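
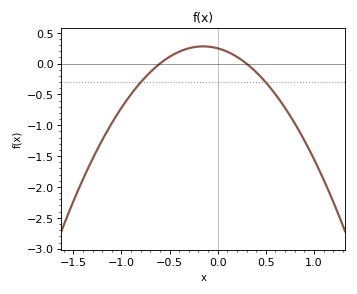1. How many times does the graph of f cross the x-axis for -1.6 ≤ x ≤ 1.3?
2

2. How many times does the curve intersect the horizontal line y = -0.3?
2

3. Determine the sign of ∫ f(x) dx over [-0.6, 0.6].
positive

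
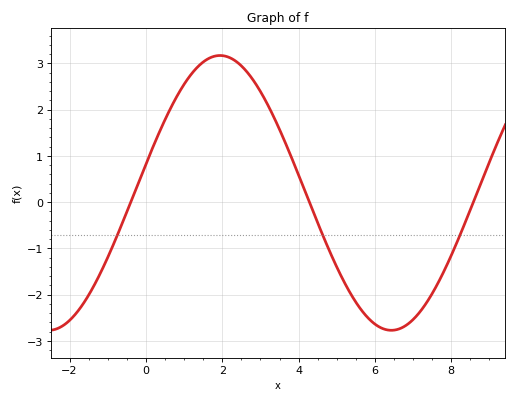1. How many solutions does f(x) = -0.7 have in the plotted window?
3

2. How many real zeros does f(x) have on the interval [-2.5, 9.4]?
3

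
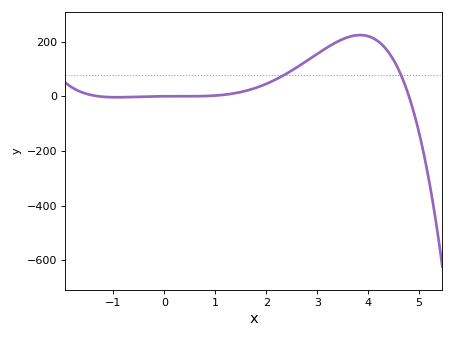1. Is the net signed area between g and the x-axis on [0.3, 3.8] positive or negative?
positive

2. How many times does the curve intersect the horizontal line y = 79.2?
2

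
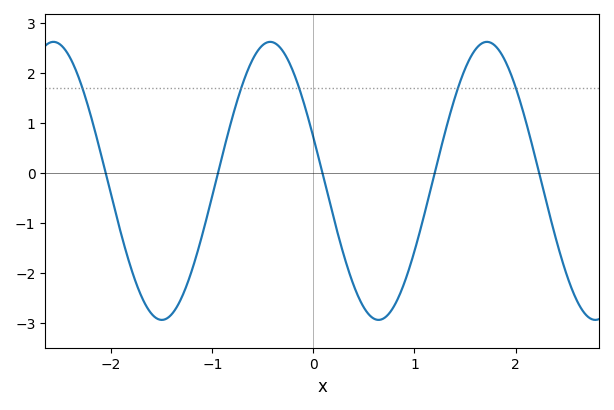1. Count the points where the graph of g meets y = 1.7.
5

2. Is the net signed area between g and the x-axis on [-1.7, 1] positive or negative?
negative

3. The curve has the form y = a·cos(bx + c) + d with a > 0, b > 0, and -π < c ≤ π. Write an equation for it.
y = 2.78cos(2.9x + 1.3) - 0.16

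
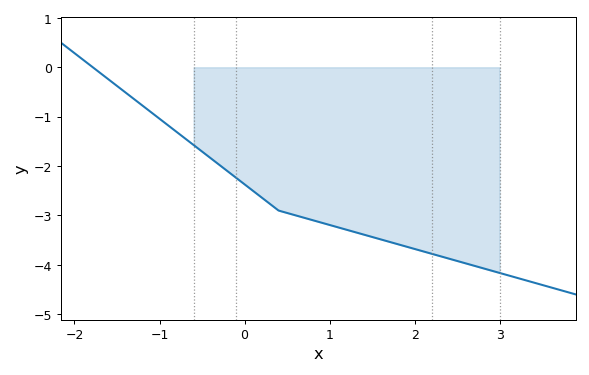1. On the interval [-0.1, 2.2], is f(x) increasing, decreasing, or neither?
decreasing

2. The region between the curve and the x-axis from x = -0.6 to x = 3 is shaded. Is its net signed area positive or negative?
negative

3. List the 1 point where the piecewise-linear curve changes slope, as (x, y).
(0.4, -2.9)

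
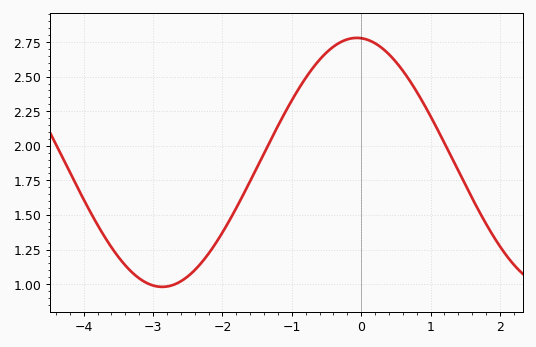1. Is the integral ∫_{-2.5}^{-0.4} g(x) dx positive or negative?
positive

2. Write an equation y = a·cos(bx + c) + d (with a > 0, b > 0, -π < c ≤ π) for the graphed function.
y = 0.9cos(1.1x + 0.07) + 1.88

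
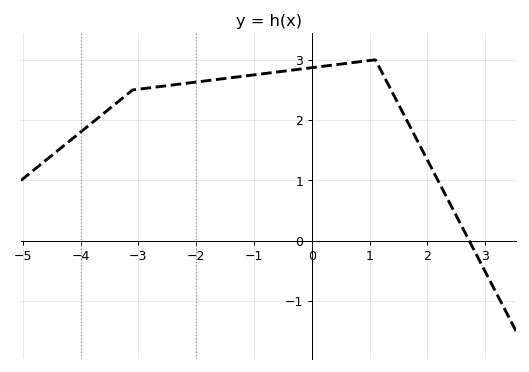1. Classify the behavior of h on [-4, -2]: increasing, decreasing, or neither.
increasing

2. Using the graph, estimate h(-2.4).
2.58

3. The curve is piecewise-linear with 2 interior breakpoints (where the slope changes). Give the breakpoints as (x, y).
(-3.1, 2.5); (1.1, 3)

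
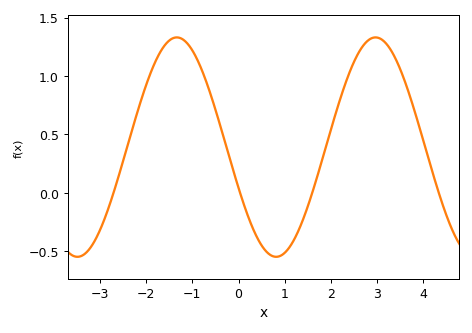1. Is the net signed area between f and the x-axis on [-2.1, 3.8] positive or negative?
positive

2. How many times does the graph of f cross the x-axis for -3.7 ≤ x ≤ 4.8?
4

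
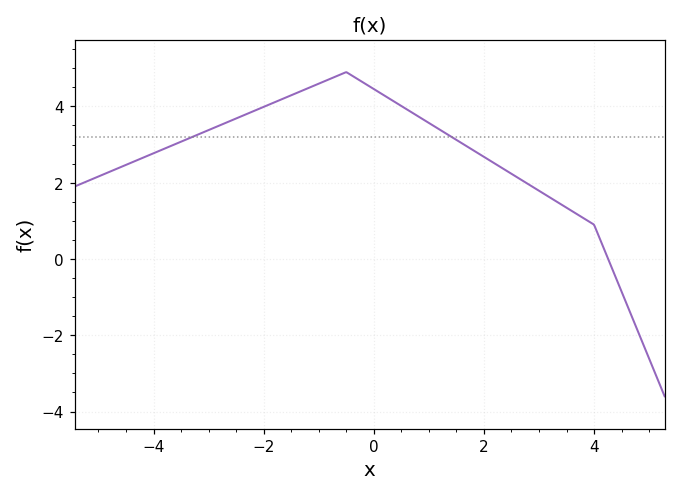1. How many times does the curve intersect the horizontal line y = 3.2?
2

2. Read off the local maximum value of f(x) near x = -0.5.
4.9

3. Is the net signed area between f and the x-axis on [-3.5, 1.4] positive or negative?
positive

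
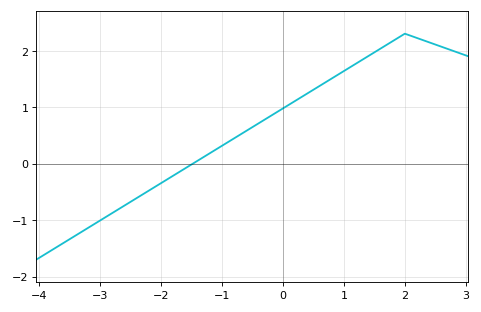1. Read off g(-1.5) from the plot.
0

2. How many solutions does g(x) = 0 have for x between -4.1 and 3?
1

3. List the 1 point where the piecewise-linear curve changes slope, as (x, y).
(2, 2.3)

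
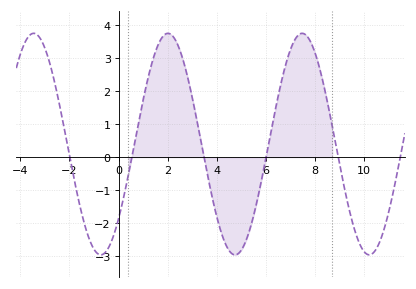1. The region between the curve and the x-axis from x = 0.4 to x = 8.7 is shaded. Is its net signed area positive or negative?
positive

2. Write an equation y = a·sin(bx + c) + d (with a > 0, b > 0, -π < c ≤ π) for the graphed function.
y = 3.35sin(1.15x - 0.742) + 0.4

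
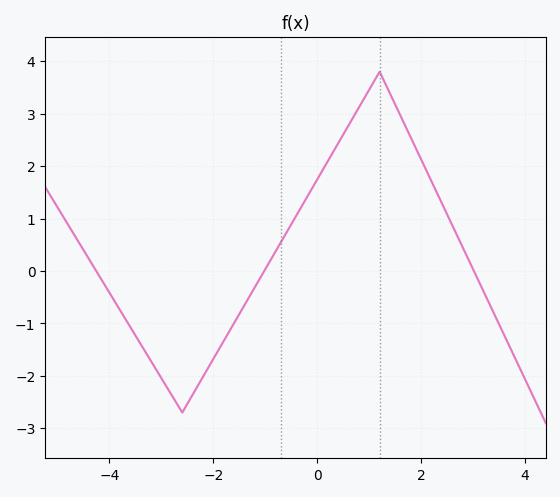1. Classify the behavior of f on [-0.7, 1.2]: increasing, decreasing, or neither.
increasing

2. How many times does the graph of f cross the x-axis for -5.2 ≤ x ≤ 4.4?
3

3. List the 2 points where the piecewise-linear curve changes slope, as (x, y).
(-2.6, -2.7); (1.2, 3.8)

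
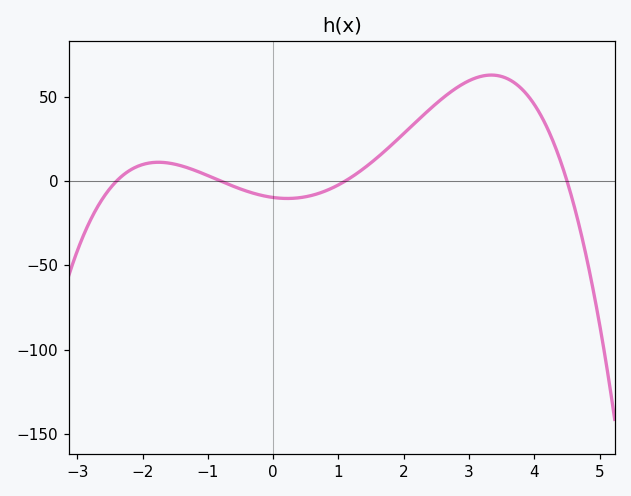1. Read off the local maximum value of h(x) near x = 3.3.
65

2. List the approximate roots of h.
-2.4, -0.8, 1, 4.6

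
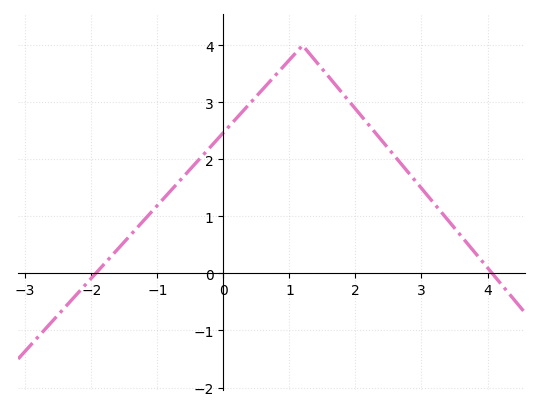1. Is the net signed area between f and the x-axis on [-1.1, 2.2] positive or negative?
positive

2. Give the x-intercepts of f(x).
-2, 4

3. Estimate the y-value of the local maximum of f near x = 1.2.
4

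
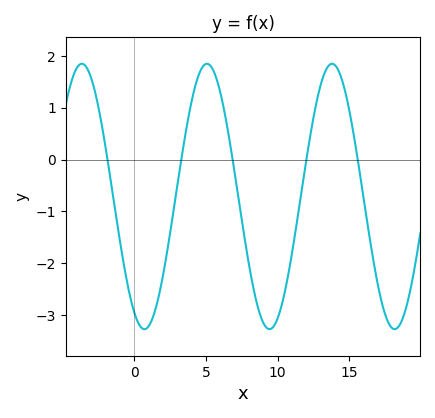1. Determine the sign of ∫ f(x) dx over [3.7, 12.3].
negative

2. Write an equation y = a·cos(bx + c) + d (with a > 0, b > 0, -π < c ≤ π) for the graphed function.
y = 2.56cos(0.72x + 2.6) - 0.71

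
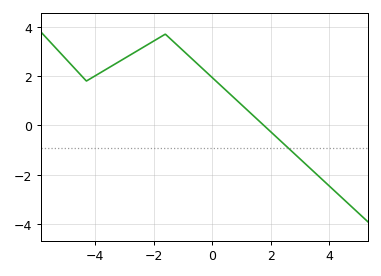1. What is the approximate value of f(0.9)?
1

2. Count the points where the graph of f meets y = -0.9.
1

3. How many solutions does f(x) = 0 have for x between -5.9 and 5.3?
1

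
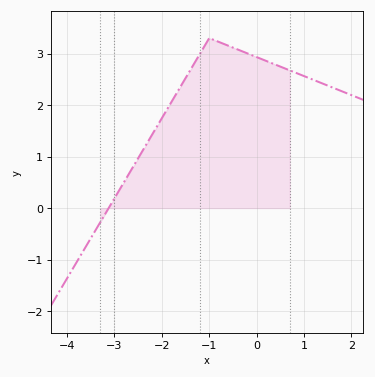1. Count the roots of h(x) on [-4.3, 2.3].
1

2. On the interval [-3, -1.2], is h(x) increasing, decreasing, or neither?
increasing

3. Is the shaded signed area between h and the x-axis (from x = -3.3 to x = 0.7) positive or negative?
positive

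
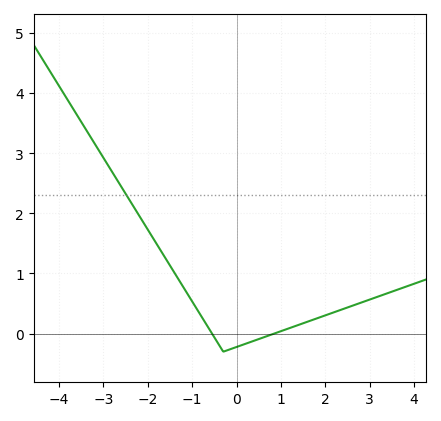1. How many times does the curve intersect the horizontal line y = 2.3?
1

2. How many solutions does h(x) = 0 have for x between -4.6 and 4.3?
2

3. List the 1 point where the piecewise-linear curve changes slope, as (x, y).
(-0.3, -0.3)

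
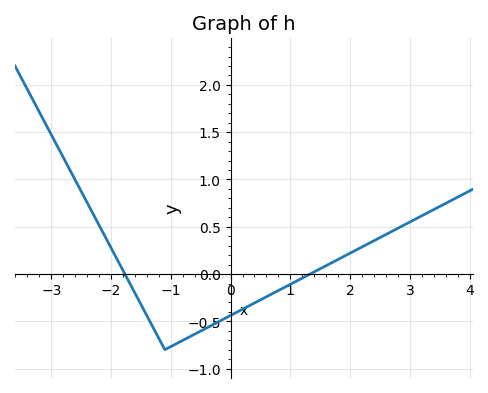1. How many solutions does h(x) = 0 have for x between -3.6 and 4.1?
2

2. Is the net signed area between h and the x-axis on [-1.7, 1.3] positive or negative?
negative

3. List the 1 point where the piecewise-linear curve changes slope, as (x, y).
(-1.1, -0.8)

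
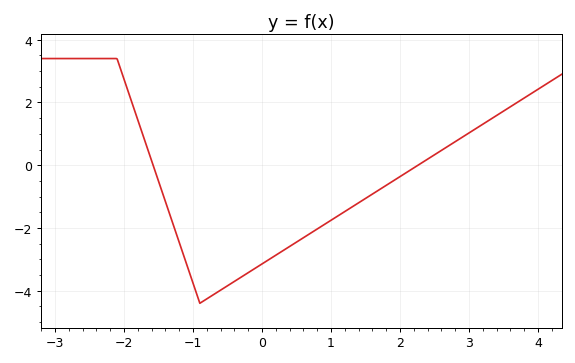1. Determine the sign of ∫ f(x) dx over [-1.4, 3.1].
negative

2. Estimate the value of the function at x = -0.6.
-3.98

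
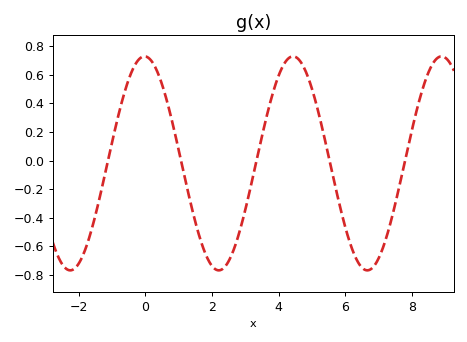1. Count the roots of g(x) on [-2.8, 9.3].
5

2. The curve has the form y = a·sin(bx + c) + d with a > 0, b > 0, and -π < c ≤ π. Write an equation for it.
y = 0.75sin(1.41x + 1.61) - 0.02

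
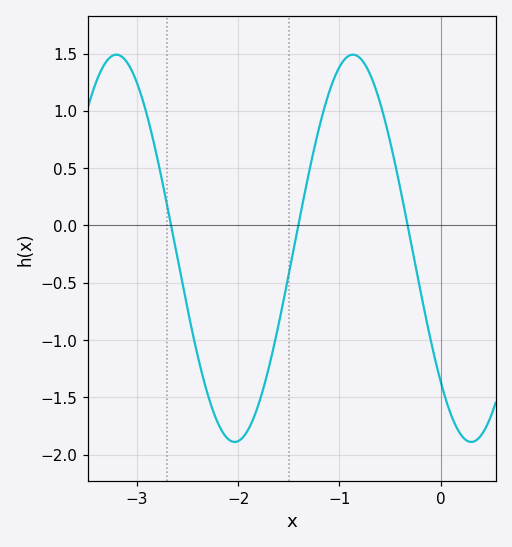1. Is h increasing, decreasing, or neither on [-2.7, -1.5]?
neither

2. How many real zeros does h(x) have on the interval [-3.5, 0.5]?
3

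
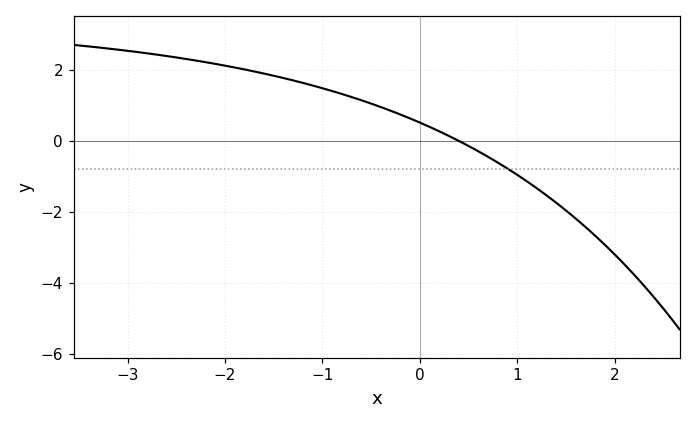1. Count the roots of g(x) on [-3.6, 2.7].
1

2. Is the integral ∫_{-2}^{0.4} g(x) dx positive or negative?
positive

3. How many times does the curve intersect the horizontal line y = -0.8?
1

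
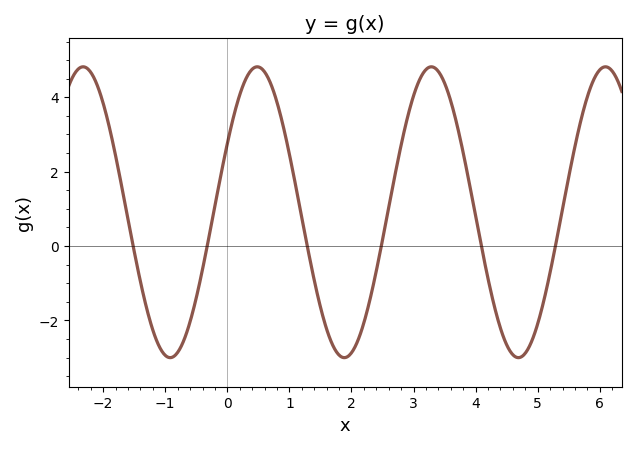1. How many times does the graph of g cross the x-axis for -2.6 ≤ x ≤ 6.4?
6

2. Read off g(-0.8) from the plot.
-2.8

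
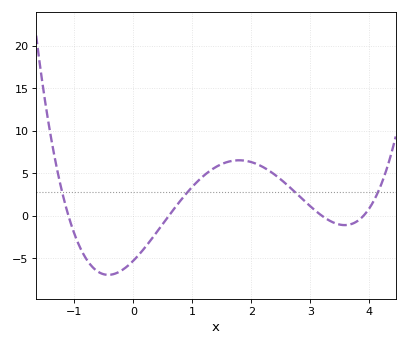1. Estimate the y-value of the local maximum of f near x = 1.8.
6.55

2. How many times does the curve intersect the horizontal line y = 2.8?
4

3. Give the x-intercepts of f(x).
-1.1, 0.6, 3.2, 3.9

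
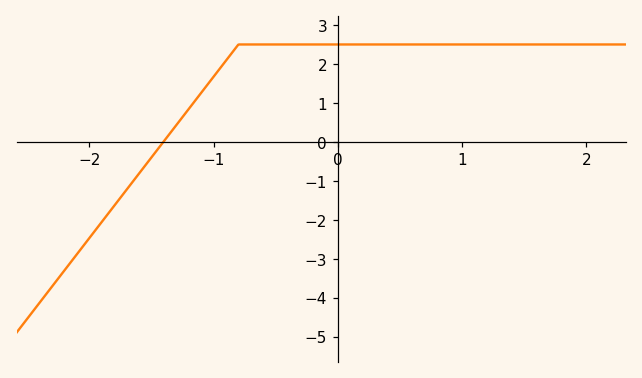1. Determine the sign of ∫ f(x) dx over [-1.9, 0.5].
positive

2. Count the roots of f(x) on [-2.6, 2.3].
1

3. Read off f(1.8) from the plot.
2.5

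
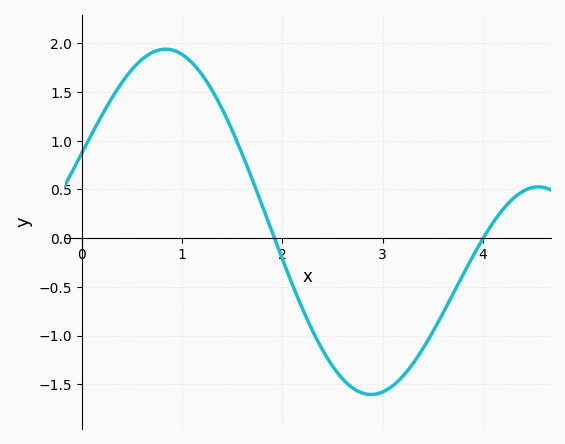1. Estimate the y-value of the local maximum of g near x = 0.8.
1.95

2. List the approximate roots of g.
1.9, 4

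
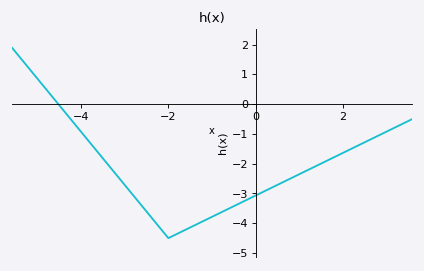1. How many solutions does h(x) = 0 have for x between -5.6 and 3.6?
1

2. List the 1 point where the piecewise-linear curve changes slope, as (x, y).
(-2, -4.5)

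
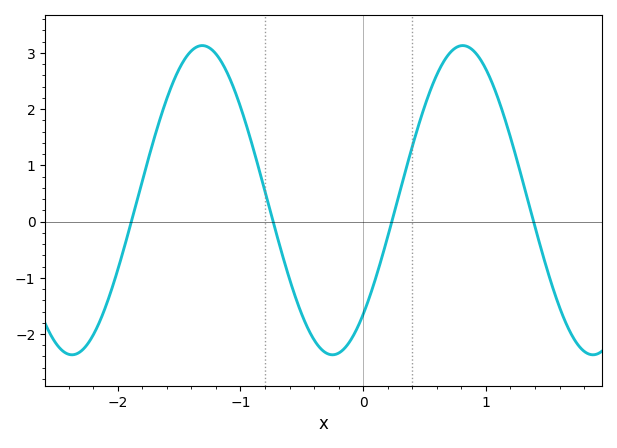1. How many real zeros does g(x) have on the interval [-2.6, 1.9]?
4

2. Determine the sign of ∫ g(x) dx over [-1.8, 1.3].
positive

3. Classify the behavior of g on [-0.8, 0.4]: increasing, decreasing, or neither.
neither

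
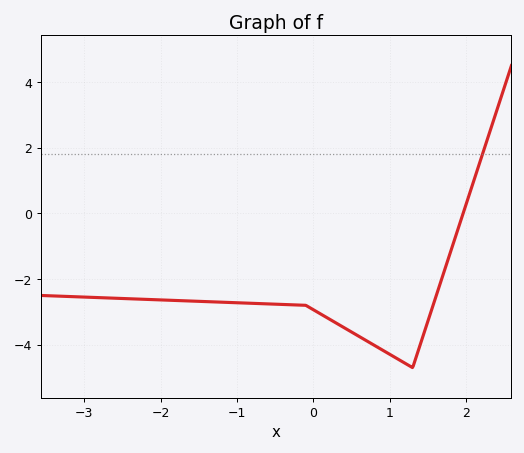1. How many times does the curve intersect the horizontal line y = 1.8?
1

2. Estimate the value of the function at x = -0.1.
-2.8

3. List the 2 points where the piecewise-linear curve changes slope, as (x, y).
(-0.1, -2.8); (1.3, -4.7)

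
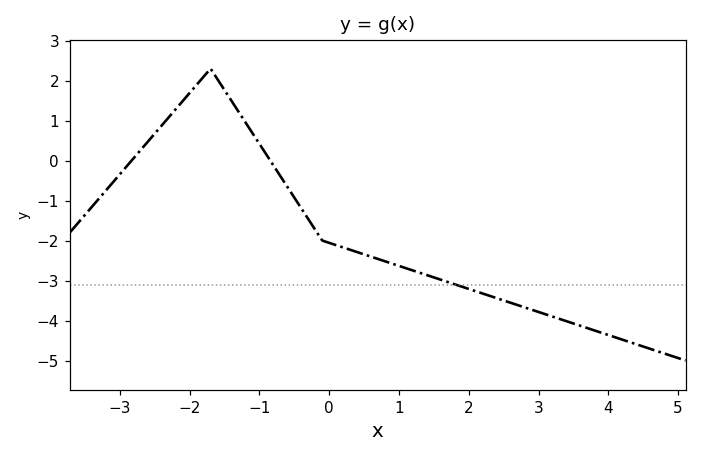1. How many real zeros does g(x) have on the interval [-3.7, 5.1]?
2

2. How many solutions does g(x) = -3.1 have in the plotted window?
1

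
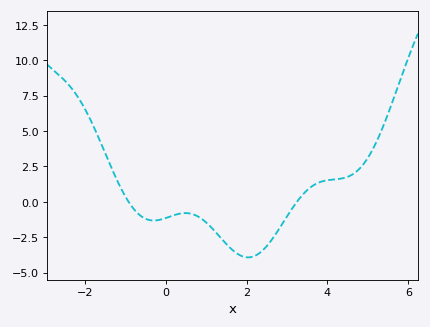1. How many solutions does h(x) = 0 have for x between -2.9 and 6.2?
2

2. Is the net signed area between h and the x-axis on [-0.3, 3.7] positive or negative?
negative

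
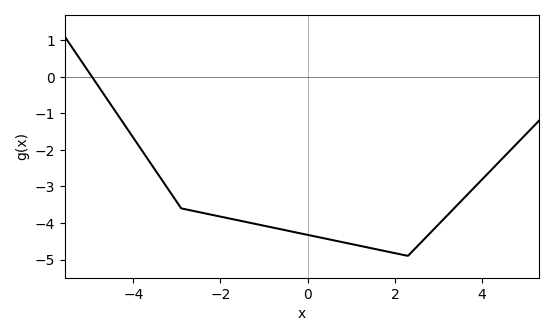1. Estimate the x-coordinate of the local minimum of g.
2.2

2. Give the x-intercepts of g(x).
-5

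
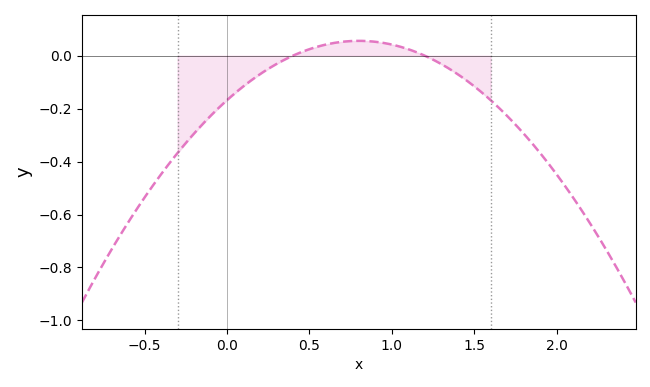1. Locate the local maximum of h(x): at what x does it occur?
0.8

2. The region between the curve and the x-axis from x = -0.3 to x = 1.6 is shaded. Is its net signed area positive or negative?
negative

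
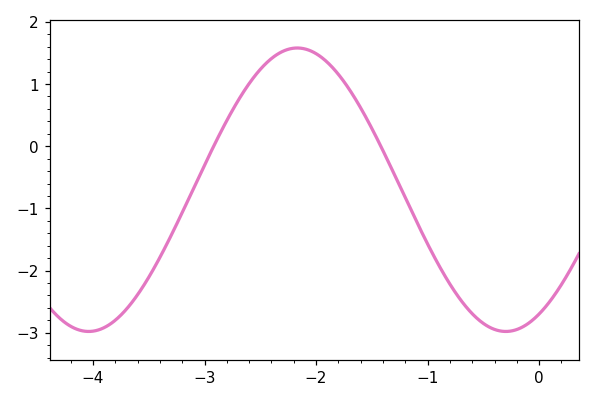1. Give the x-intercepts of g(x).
-2.9, -1.4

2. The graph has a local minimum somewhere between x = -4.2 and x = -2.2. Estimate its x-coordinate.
-4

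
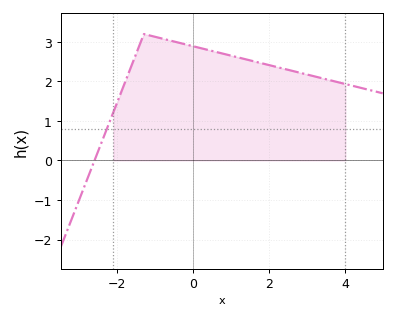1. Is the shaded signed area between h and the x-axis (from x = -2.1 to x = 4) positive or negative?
positive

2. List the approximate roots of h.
-2.6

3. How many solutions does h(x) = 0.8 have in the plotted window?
1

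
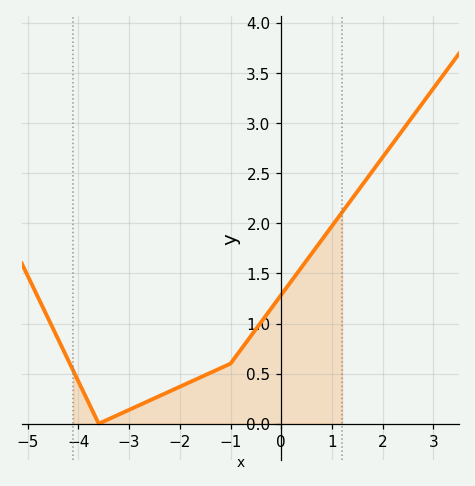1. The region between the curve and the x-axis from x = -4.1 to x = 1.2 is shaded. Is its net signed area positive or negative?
positive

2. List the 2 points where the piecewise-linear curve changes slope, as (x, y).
(-3.6, 0); (-1, 0.6)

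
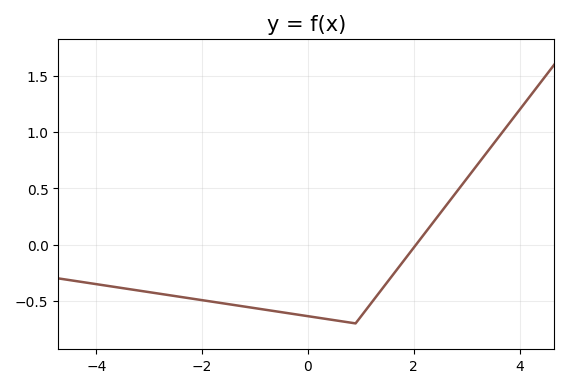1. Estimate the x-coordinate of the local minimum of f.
0.896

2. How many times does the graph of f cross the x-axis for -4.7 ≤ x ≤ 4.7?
1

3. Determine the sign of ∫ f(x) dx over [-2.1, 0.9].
negative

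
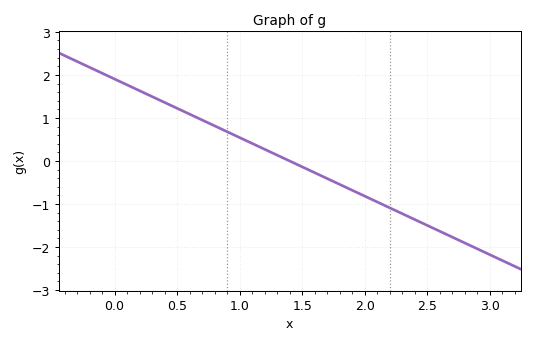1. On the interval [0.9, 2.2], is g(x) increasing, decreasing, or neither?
decreasing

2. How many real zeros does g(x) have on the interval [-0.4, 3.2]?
1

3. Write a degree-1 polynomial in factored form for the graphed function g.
y = -1.36(x - 1.4)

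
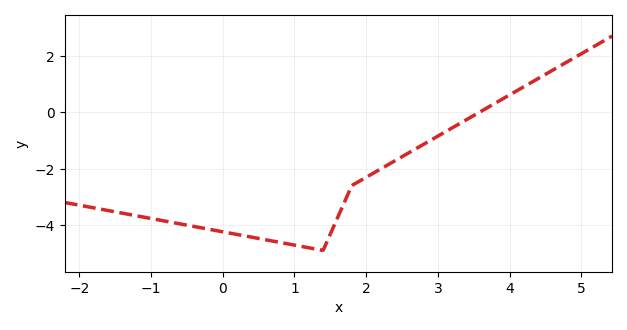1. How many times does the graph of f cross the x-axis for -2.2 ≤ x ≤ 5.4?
1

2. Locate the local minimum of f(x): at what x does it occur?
1.4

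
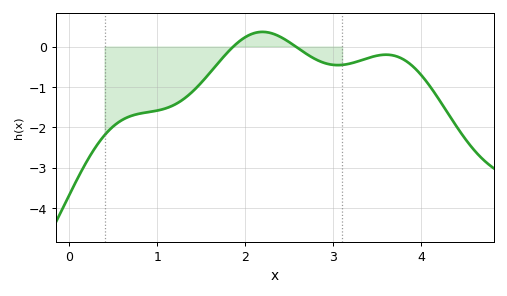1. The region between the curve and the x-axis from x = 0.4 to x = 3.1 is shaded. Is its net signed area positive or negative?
negative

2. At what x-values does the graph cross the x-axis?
1.86, 2.57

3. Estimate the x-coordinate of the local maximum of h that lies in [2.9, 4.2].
3.6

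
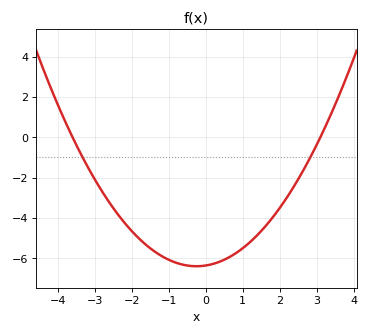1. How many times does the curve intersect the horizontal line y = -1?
2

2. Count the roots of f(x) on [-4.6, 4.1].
2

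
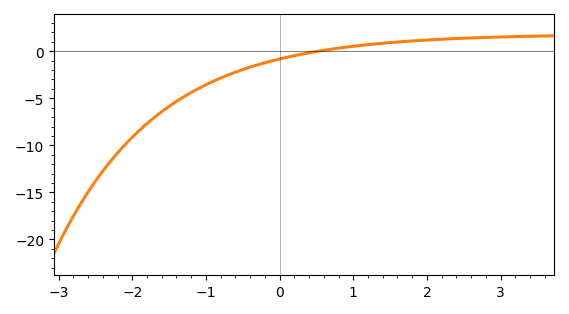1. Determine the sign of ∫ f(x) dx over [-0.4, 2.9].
positive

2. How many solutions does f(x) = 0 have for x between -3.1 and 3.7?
1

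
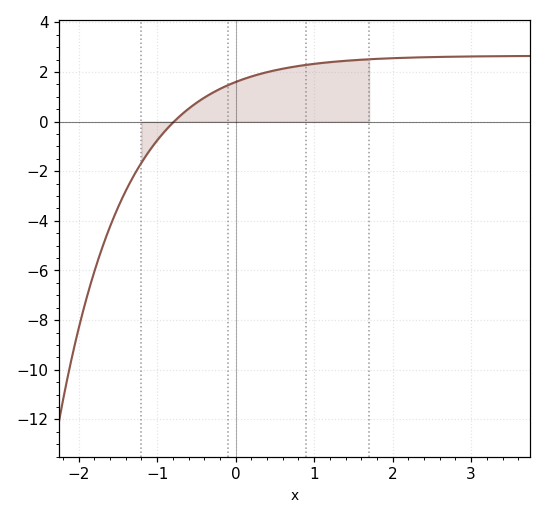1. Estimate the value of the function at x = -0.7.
0.256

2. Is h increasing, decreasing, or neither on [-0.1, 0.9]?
increasing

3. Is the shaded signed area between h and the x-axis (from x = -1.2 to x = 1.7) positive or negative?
positive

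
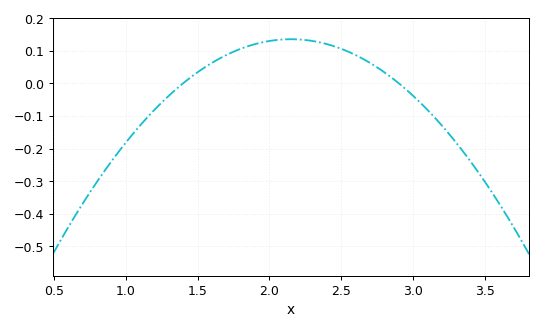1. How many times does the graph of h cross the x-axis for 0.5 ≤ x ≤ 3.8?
2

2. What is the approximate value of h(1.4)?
0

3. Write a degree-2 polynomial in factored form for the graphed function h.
y = -0.24(x - 1.4)(x - 2.9)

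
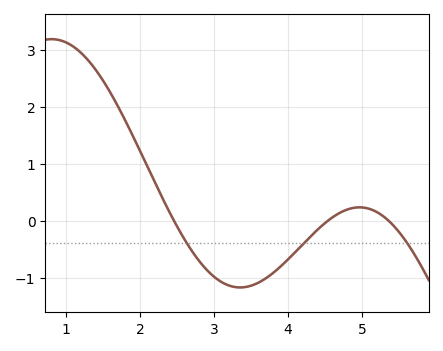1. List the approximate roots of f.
2.5, 4.5, 5.4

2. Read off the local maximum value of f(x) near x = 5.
0.2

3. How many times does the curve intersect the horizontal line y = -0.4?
3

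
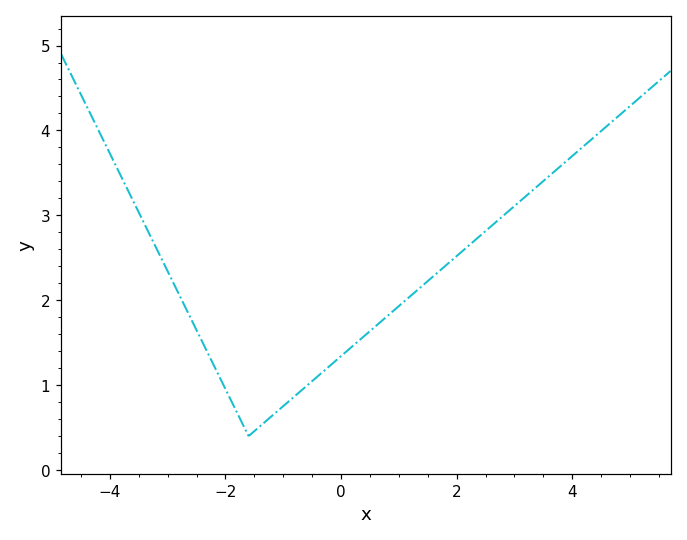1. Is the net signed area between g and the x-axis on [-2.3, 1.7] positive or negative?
positive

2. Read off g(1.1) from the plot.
2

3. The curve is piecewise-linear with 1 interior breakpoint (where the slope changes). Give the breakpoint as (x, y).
(-1.6, 0.4)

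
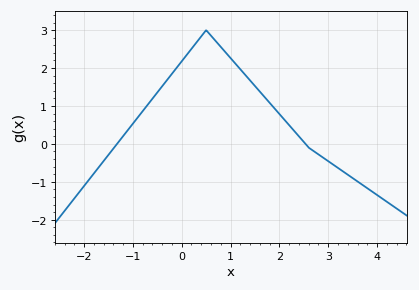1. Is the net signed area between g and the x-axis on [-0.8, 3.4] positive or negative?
positive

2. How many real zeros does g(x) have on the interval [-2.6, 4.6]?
2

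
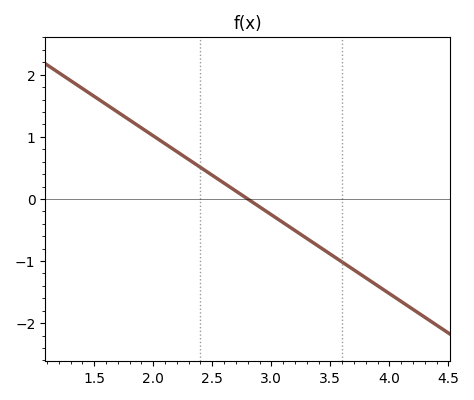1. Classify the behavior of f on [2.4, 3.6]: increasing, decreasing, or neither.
decreasing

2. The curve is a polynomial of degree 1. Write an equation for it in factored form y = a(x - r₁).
y = -1.27(x - 2.8)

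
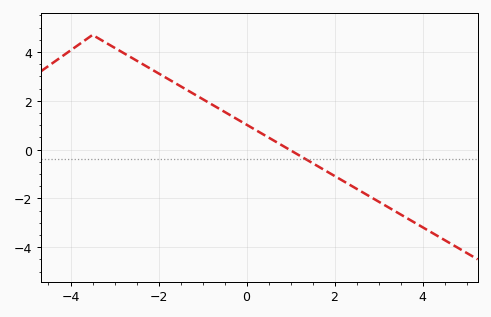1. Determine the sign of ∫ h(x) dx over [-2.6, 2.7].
positive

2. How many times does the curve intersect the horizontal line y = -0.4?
1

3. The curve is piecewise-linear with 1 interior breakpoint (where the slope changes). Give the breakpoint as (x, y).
(-3.5, 4.7)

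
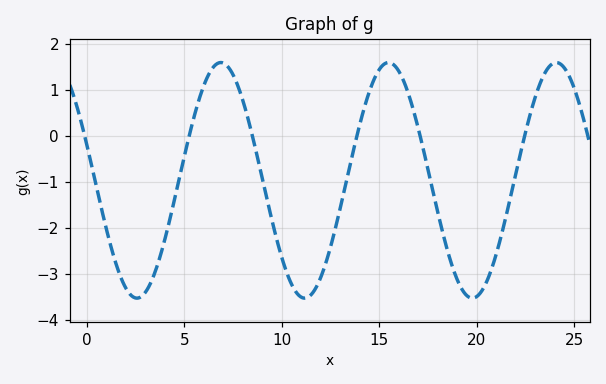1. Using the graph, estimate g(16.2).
1.2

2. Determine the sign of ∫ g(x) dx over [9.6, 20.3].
negative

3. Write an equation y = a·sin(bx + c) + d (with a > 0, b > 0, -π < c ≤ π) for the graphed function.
y = 2.56sin(0.73x + 2.8) - 0.97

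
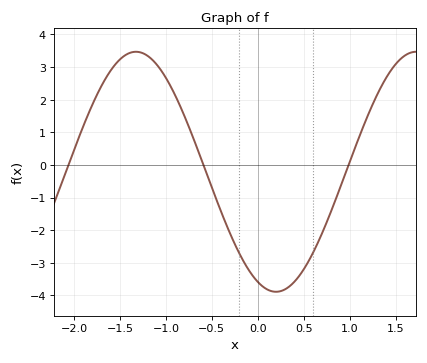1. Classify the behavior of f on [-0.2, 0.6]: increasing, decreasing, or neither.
neither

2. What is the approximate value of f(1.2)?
1.5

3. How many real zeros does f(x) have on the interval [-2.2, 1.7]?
3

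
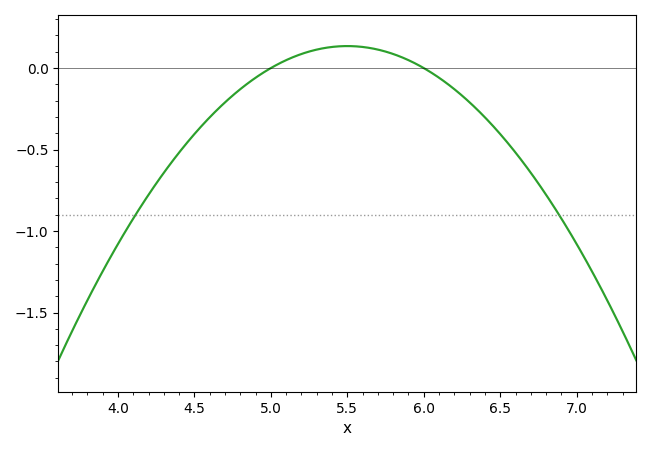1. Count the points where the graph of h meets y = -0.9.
2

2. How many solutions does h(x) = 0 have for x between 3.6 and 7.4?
2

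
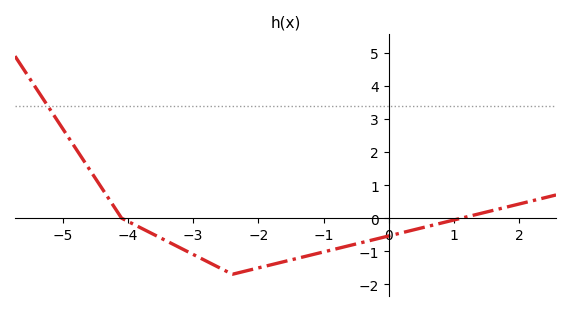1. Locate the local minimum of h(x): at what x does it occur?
-2.4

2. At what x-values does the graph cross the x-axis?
-4.1, 1.12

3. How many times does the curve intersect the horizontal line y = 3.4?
1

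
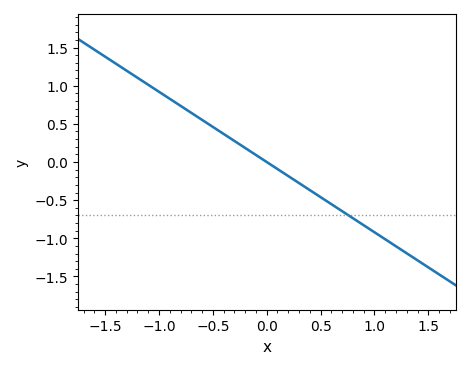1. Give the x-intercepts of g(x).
0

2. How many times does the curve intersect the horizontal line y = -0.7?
1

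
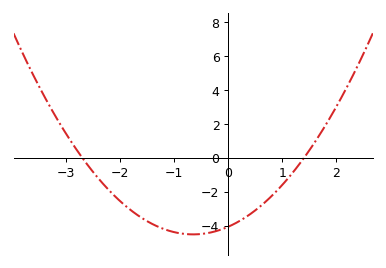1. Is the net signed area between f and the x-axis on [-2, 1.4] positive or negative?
negative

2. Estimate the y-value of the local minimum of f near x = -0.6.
-4.4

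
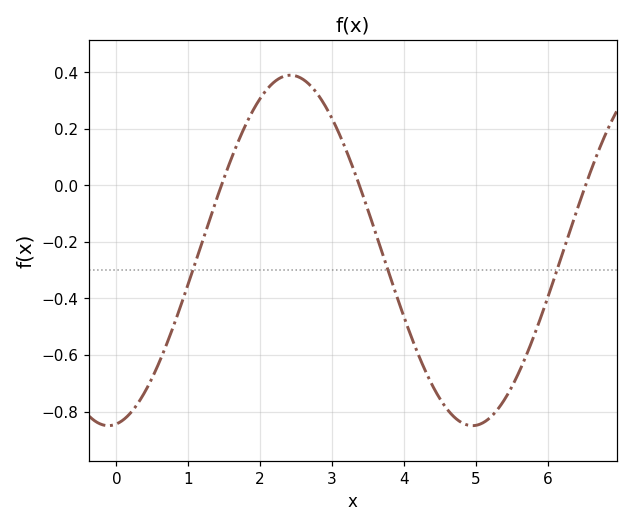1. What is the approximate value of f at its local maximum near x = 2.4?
0.39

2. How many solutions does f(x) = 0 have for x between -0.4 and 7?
3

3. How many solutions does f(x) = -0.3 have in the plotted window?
3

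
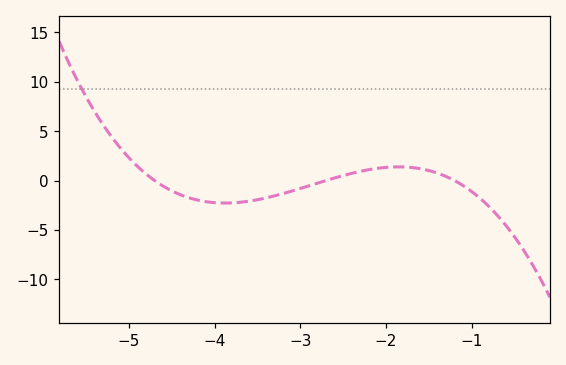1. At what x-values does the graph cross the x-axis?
-4.7, -2.7, -1.2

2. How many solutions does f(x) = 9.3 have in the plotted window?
1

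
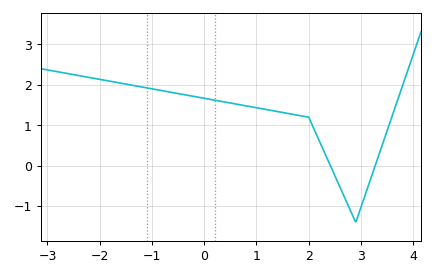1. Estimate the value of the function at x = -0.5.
1.78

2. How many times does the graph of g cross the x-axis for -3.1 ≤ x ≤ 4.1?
2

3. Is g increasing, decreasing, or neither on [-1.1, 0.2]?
decreasing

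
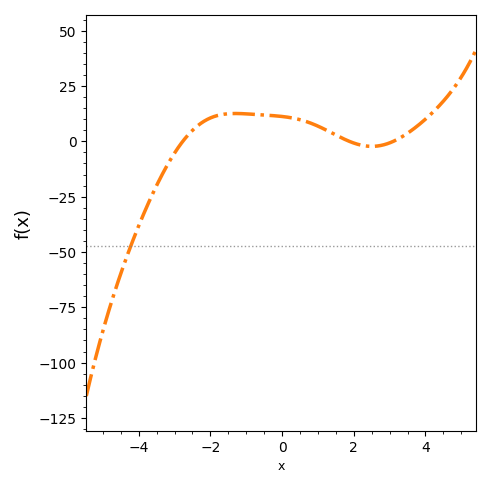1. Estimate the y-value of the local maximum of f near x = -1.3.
12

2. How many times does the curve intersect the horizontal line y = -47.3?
1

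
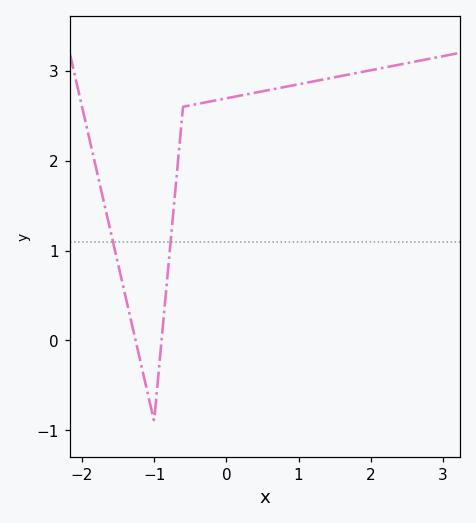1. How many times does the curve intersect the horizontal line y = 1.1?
2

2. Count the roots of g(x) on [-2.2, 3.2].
2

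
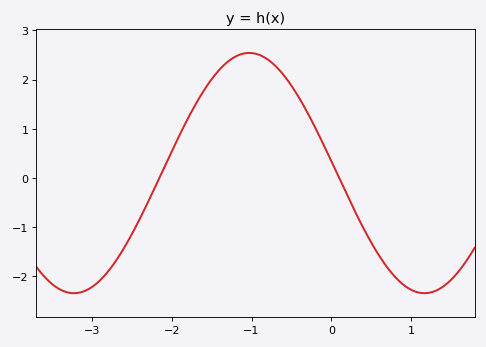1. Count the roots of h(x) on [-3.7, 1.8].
2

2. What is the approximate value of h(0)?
0.3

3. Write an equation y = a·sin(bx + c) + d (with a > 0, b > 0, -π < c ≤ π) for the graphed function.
y = 2.44sin(1.4x + 3) + 0.1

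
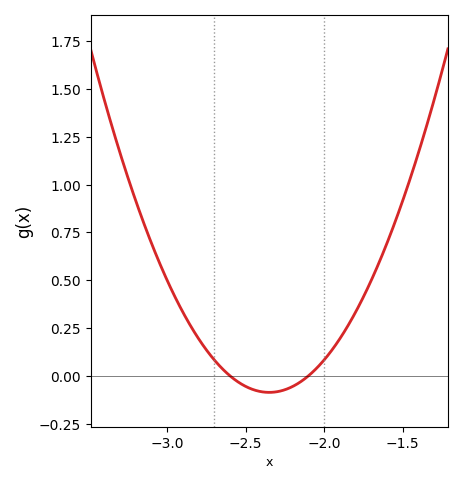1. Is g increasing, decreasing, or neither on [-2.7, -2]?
neither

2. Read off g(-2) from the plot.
0.1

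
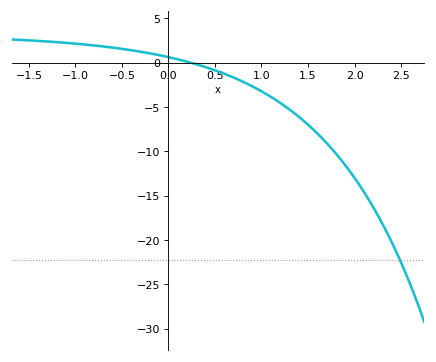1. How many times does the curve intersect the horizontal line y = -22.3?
1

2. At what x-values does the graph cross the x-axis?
0.234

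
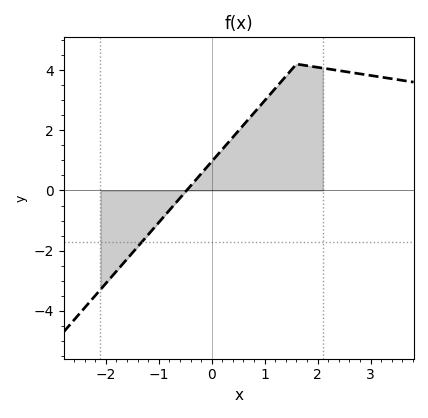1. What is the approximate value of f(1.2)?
3.4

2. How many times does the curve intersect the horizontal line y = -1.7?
1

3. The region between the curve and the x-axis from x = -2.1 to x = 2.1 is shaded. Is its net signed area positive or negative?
positive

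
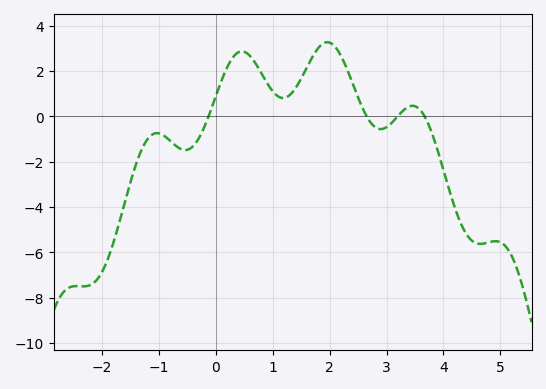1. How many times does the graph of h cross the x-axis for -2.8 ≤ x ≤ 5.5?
4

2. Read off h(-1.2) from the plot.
-1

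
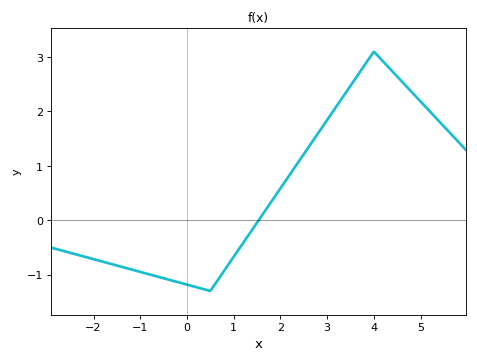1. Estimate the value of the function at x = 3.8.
2.8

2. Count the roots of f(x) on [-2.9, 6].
1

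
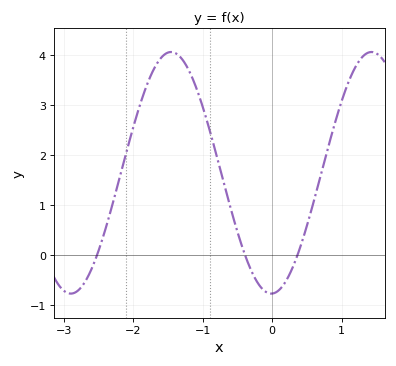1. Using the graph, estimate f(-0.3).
-0.313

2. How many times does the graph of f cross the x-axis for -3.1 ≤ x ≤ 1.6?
3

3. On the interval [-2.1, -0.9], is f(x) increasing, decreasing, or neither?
neither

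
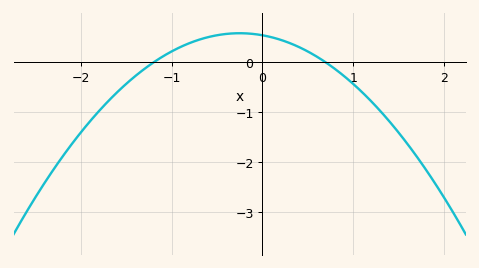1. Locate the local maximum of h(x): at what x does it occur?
-0.25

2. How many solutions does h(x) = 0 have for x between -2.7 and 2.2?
2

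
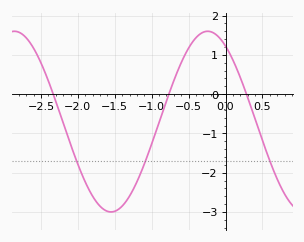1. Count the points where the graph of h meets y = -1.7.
3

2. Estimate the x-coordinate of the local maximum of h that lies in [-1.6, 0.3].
-0.2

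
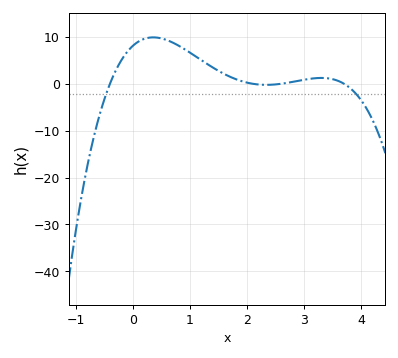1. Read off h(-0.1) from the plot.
7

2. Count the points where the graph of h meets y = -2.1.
2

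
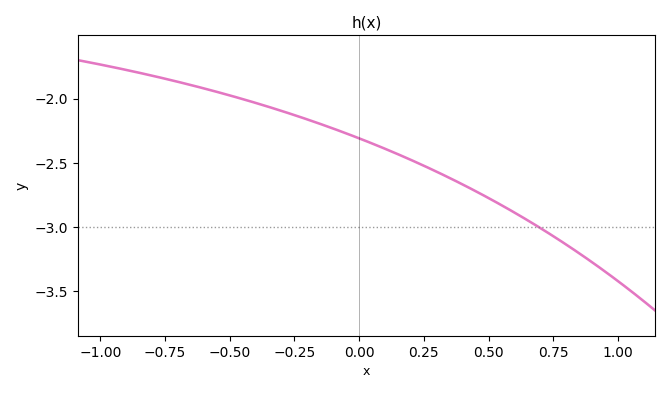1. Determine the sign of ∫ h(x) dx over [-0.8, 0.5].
negative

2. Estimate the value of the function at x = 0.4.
-2.65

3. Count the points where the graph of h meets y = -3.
1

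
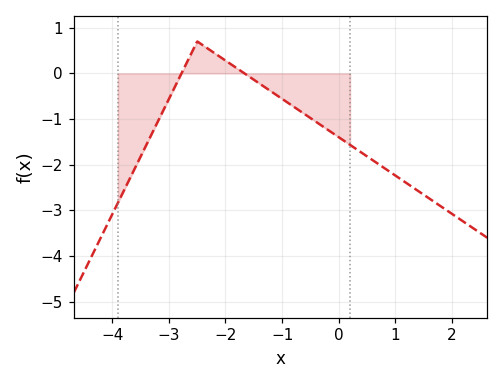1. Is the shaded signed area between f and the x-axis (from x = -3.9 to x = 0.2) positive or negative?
negative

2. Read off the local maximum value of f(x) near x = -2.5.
0.699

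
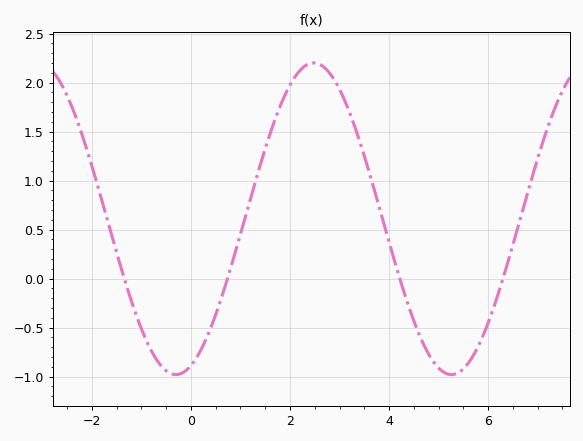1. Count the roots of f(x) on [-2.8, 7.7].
4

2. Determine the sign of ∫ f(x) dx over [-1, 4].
positive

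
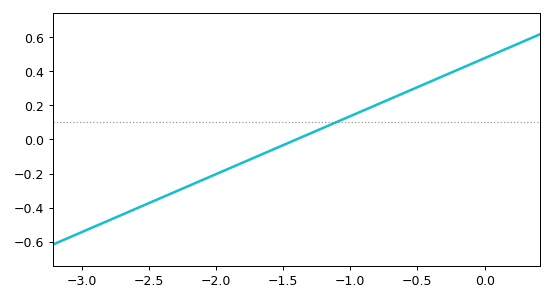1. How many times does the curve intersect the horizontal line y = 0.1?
1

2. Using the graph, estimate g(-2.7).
-0.442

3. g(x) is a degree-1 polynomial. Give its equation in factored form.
y = 0.34(x + 1.4)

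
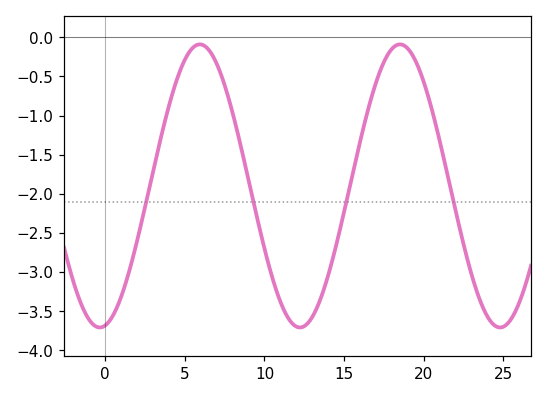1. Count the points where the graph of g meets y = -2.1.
4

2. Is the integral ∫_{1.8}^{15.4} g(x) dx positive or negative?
negative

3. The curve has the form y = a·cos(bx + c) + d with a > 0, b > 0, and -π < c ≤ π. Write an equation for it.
y = 1.81cos(0.5x - 3) - 1.9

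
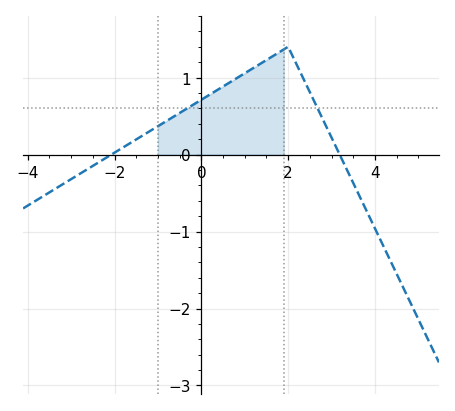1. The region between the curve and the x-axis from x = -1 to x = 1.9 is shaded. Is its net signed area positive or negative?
positive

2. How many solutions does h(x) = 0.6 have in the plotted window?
2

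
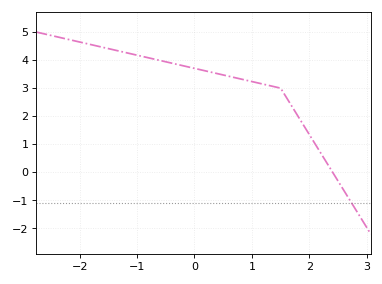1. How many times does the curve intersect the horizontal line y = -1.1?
1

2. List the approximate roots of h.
2.41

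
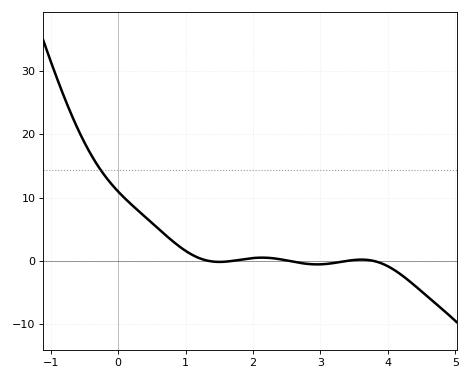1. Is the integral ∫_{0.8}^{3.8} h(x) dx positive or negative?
positive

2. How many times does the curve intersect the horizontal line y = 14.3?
1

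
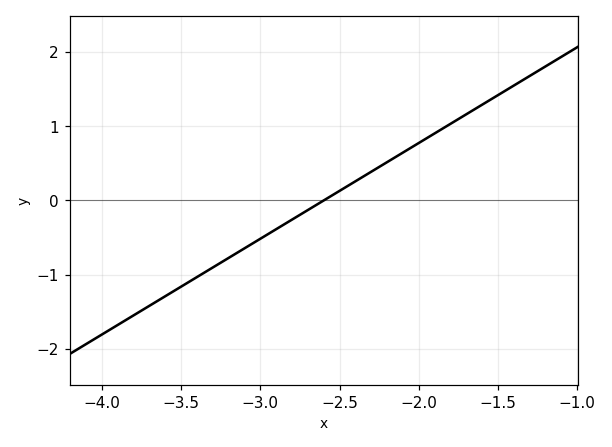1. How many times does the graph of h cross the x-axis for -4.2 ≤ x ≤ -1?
1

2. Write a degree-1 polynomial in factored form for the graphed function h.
y = 1.29(x + 2.6)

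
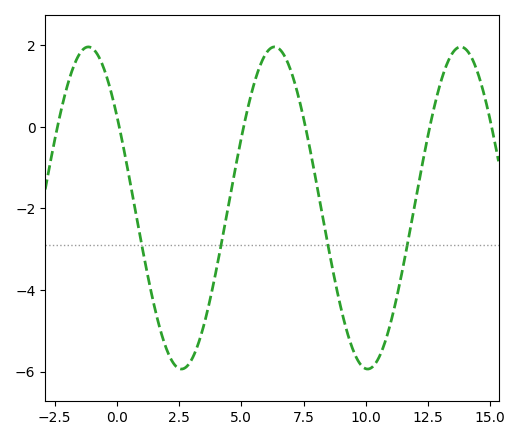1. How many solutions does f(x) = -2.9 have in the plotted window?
4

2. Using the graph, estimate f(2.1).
-5.6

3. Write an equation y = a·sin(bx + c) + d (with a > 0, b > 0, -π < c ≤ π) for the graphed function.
y = 3.95sin(0.84x + 2.5) - 1.99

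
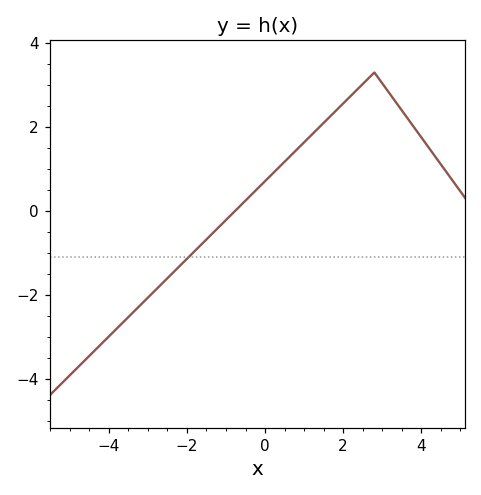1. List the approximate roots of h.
-0.765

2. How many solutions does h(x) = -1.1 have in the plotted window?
1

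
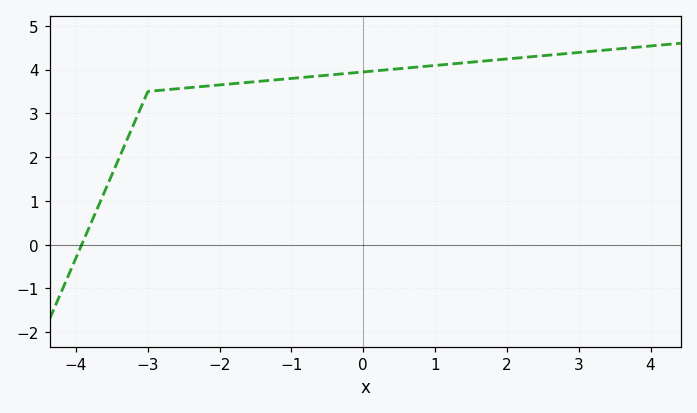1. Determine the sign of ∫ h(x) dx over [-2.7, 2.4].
positive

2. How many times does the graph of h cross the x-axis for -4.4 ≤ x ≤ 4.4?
1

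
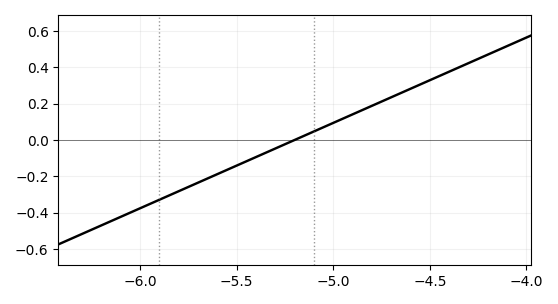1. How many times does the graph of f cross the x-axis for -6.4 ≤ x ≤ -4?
1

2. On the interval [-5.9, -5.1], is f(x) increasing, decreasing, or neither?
increasing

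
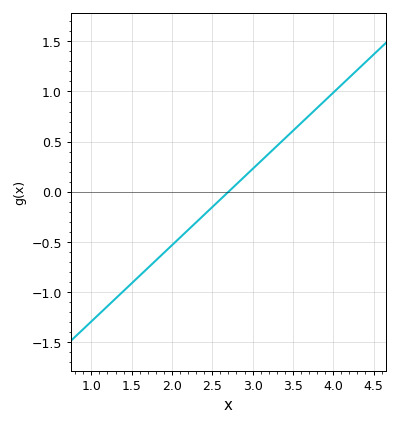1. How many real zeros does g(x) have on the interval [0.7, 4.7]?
1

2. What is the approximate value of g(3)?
0.228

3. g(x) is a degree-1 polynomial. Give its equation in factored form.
y = 0.76(x - 2.7)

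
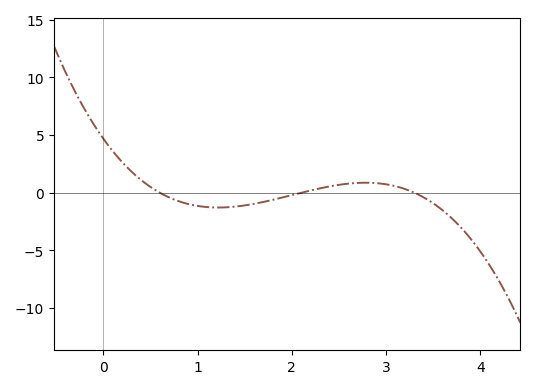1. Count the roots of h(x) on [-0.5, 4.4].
3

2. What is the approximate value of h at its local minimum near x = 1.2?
-1.28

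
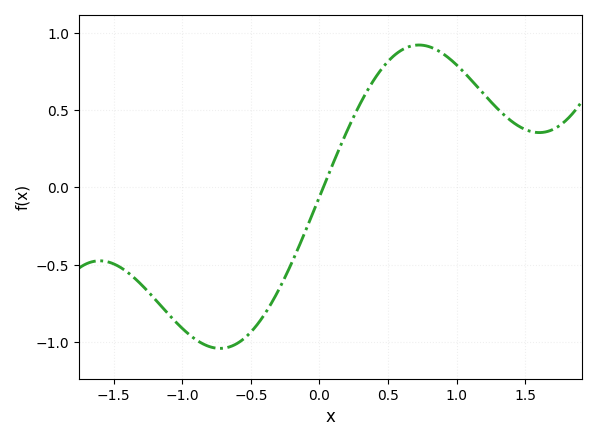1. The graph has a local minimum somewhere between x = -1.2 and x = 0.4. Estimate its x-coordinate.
-0.7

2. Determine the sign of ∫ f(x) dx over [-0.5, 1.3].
positive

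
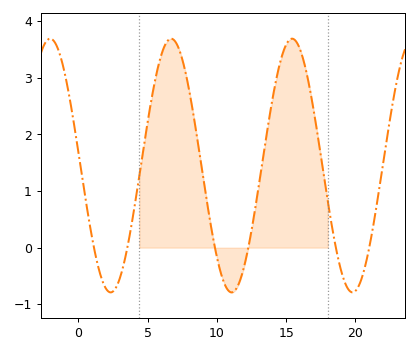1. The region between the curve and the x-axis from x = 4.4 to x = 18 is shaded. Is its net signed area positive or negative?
positive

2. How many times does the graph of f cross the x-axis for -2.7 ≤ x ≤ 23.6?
6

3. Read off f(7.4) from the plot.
3.41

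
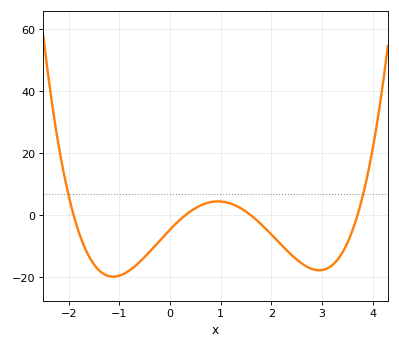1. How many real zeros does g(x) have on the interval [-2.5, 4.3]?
4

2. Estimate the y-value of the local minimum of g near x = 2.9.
-18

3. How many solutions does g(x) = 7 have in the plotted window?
2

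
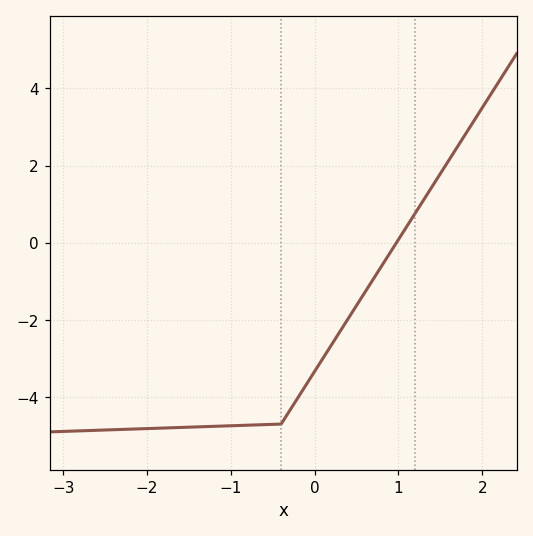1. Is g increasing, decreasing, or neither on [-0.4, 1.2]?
increasing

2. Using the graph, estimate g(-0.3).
-4.4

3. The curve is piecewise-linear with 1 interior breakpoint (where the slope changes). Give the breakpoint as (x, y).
(-0.4, -4.7)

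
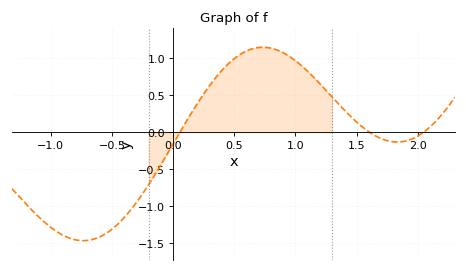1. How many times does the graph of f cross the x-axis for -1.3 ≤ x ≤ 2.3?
3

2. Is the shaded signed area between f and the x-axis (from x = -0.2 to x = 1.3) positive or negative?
positive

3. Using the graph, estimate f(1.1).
0.85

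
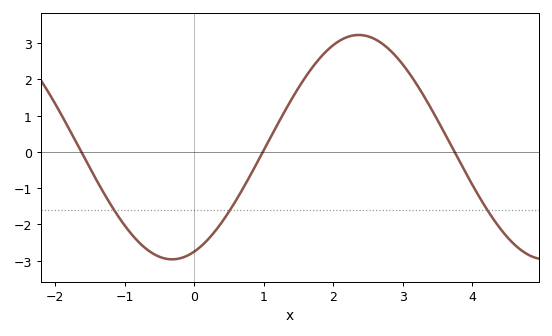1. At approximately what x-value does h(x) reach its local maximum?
2.37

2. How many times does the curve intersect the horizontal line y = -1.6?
3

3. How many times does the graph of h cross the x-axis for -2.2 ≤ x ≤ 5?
3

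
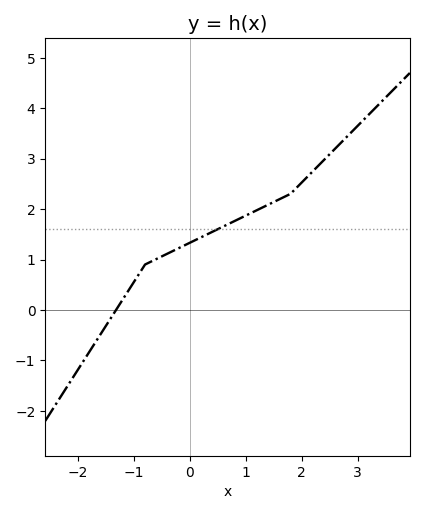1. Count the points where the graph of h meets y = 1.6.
1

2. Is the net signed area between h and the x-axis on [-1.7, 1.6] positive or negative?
positive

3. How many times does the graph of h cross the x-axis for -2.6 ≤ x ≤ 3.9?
1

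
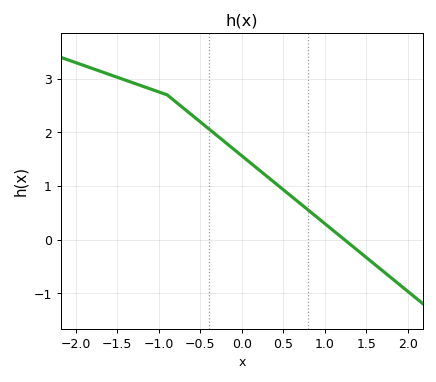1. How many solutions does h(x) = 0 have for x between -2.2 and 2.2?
1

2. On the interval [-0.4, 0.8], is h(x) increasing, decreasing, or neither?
decreasing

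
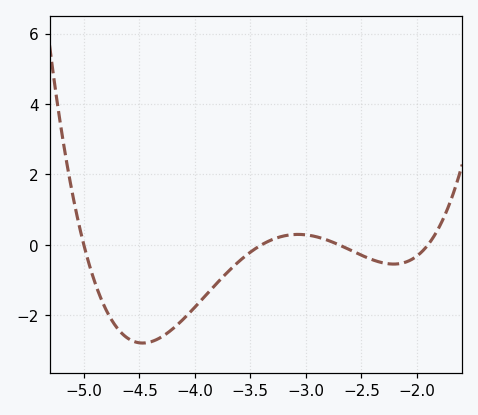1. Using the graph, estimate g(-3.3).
0.154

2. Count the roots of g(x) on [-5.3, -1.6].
4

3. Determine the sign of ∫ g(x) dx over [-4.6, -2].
negative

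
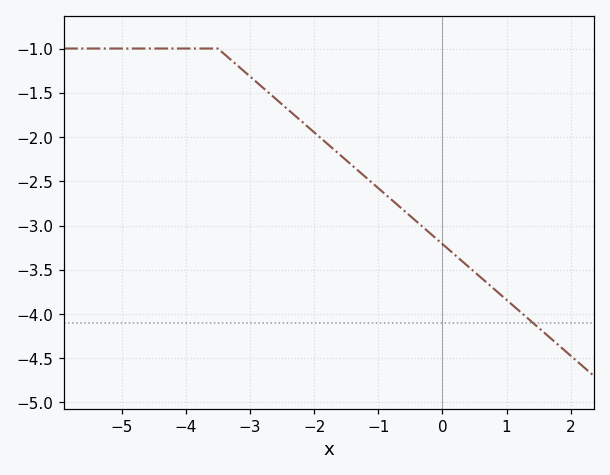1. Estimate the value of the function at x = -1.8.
-2.07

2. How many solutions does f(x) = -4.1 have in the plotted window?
1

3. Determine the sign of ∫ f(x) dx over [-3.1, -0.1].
negative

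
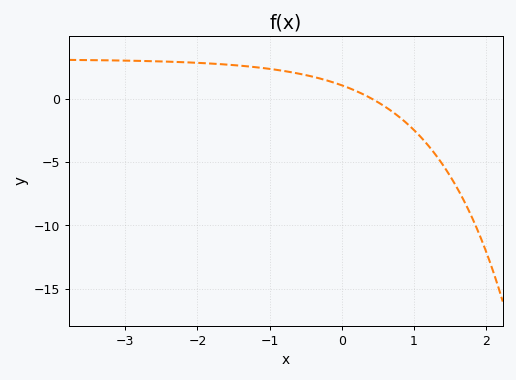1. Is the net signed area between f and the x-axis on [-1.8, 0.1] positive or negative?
positive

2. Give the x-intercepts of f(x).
0.414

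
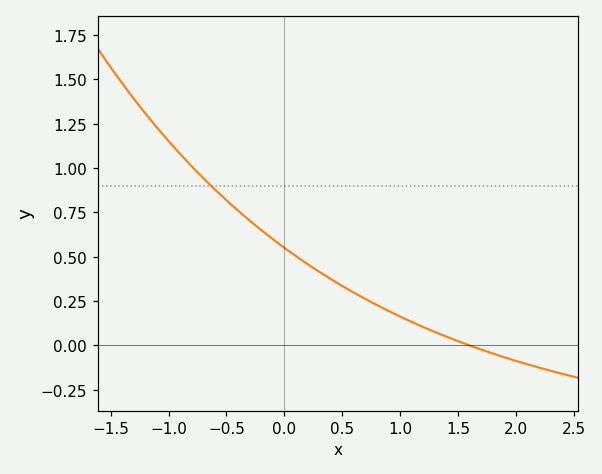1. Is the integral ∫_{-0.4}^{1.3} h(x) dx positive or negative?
positive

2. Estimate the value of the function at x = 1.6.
-0.001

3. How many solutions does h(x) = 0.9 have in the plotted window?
1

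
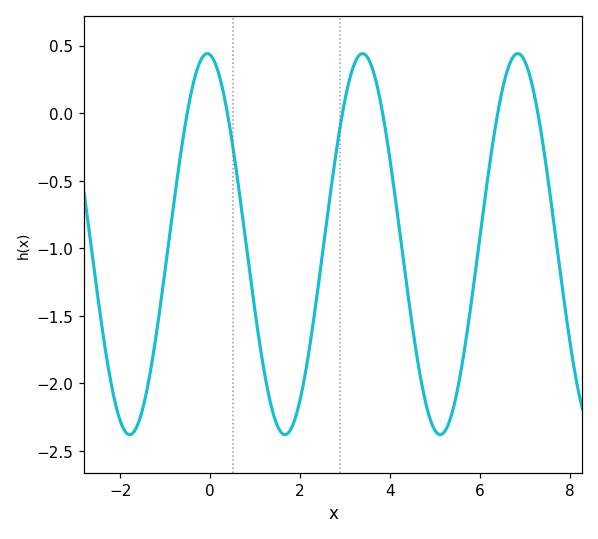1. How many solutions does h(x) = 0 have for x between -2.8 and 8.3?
6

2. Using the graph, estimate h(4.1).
-0.6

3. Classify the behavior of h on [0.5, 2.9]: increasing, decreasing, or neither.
neither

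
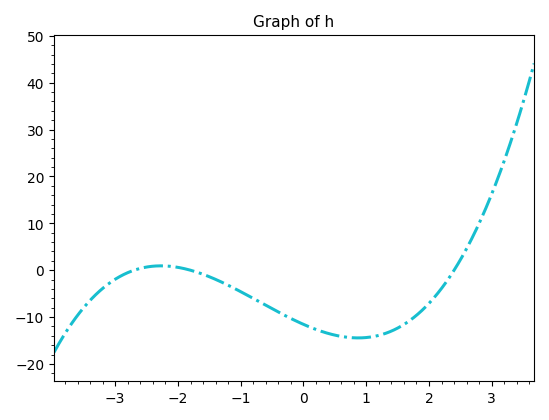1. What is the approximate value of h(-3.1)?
-2.83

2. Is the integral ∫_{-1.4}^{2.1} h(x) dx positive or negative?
negative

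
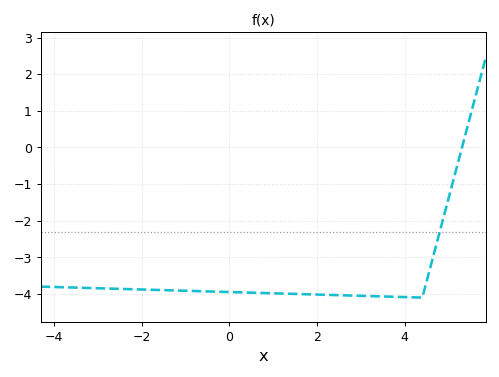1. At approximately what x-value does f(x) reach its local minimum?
4.4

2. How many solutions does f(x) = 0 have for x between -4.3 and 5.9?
1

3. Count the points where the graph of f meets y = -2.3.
1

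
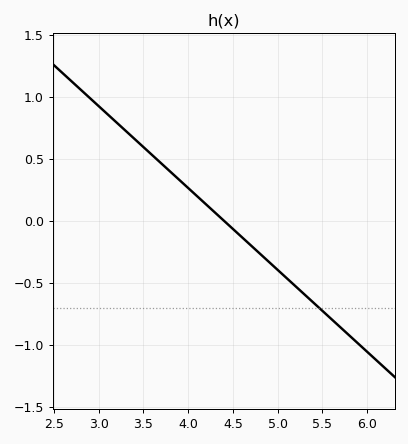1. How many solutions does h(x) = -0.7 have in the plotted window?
1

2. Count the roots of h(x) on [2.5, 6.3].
1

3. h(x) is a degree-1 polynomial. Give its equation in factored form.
y = -0.66(x - 4.4)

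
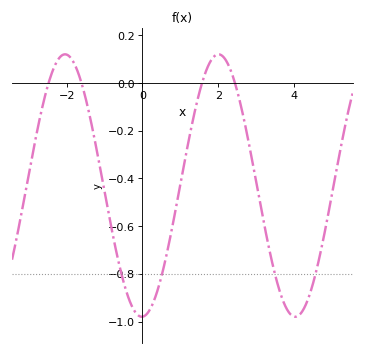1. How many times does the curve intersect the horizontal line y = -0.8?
4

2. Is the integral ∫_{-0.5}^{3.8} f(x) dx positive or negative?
negative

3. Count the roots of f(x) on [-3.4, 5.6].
4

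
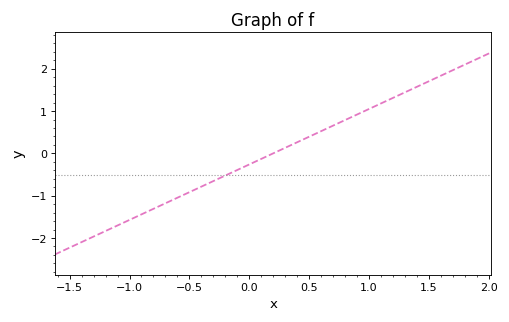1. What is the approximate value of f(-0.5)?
-0.917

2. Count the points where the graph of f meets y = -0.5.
1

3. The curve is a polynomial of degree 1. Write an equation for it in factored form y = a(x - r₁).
y = 1.31(x - 0.2)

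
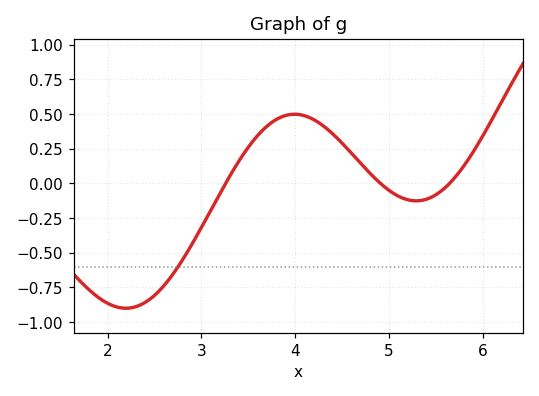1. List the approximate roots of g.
3.3, 4.9, 5.6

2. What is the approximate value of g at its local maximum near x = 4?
0.5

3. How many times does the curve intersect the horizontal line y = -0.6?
1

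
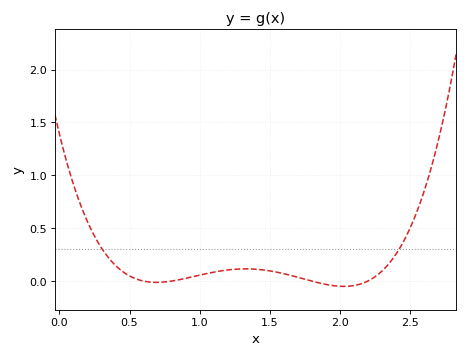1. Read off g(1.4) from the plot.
0.1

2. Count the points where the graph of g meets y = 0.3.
2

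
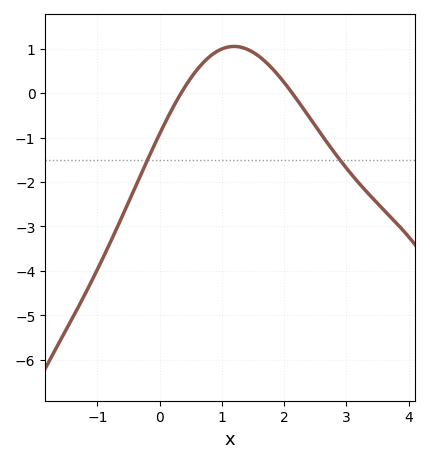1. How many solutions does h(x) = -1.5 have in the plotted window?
2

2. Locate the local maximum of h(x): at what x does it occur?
1.2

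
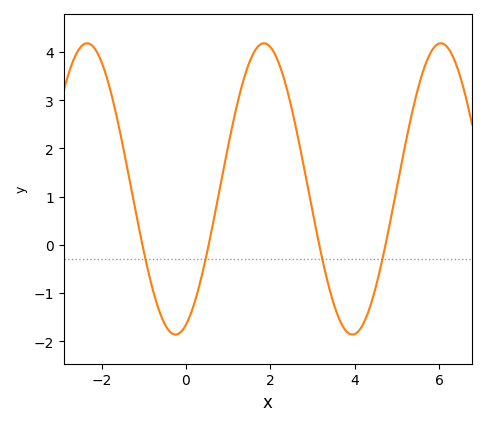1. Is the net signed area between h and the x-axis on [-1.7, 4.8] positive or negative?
positive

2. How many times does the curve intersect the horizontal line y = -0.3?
4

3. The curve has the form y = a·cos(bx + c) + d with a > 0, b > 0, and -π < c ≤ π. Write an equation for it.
y = 3.02cos(1.5x - 2.8) + 1.16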